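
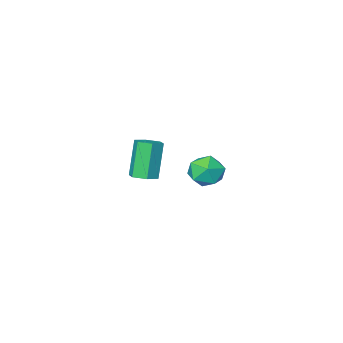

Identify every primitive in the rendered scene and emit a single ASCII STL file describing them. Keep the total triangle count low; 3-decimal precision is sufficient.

solid 
facet normal 0.288 0.237 -0.928
outer loop
vertex 4.298 -1.83 -2.118
vertex 3.644 -1.928 -2.346
vertex 3.845 -1.296 -2.122
endloop
endfacet
facet normal 0.706 0.602 0.373
outer loop
vertex 4.298 -1.83 -2.118
vertex 3.845 -1.296 -2.122
vertex 3.711 -2.314 -0.225
endloop
endfacet
facet normal 0.706 0.602 0.373
outer loop
vertex 3.711 -2.314 -0.225
vertex 3.845 -1.296 -2.122
vertex 3.258 -1.78 -0.23
endloop
endfacet
facet normal -0.289 -0.236 0.928
outer loop
vertex 3.711 -2.314 -0.225
vertex 3.258 -1.78 -0.23
vertex 3.056 -2.412 -0.454
endloop
endfacet
facet normal 0.289 0.237 -0.928
outer loop
vertex 3.845 -1.296 -2.122
vertex 3.644 -1.928 -2.346
vertex 3.191 -1.394 -2.351
endloop
endfacet
facet normal -0.208 0.961 0.181
outer loop
vertex 3.845 -1.296 -2.122
vertex 3.191 -1.394 -2.351
vertex 3.258 -1.78 -0.23
endloop
endfacet
facet normal -0.207 0.961 0.181
outer loop
vertex 3.258 -1.78 -0.23
vertex 3.191 -1.394 -2.351
vertex 2.603 -1.878 -0.458
endloop
endfacet
facet normal -0.288 -0.237 0.928
outer loop
vertex 3.258 -1.78 -0.23
vertex 2.603 -1.878 -0.458
vertex 3.056 -2.412 -0.454
endloop
endfacet
facet normal 0.289 0.236 -0.928
outer loop
vertex 3.191 -1.394 -2.351
vertex 3.644 -1.928 -2.346
vertex 2.989 -2.026 -2.575
endloop
endfacet
facet normal -0.913 0.360 -0.192
outer loop
vertex 3.191 -1.394 -2.351
vertex 2.989 -2.026 -2.575
vertex 2.603 -1.878 -0.458
endloop
endfacet
facet normal -0.914 0.359 -0.192
outer loop
vertex 2.603 -1.878 -0.458
vertex 2.989 -2.026 -2.575
vertex 2.402 -2.51 -0.682
endloop
endfacet
facet normal -0.288 -0.237 0.928
outer loop
vertex 2.603 -1.878 -0.458
vertex 2.402 -2.51 -0.682
vertex 3.056 -2.412 -0.454
endloop
endfacet
facet normal 0.289 0.236 -0.928
outer loop
vertex 2.989 -2.026 -2.575
vertex 3.644 -1.928 -2.346
vertex 3.442 -2.56 -2.57
endloop
endfacet
facet normal -0.706 -0.602 -0.373
outer loop
vertex 2.989 -2.026 -2.575
vertex 3.442 -2.56 -2.57
vertex 2.402 -2.51 -0.682
endloop
endfacet
facet normal -0.706 -0.602 -0.373
outer loop
vertex 2.402 -2.51 -0.682
vertex 3.442 -2.56 -2.57
vertex 2.855 -3.044 -0.678
endloop
endfacet
facet normal -0.288 -0.237 0.928
outer loop
vertex 2.402 -2.51 -0.682
vertex 2.855 -3.044 -0.678
vertex 3.056 -2.412 -0.454
endloop
endfacet
facet normal 0.288 0.237 -0.928
outer loop
vertex 3.442 -2.56 -2.57
vertex 3.644 -1.928 -2.346
vertex 4.097 -2.462 -2.342
endloop
endfacet
facet normal 0.207 -0.961 -0.182
outer loop
vertex 3.442 -2.56 -2.57
vertex 4.097 -2.462 -2.342
vertex 2.855 -3.044 -0.678
endloop
endfacet
facet normal 0.208 -0.961 -0.181
outer loop
vertex 2.855 -3.044 -0.678
vertex 4.097 -2.462 -2.342
vertex 3.509 -2.946 -0.449
endloop
endfacet
facet normal -0.289 -0.237 0.928
outer loop
vertex 2.855 -3.044 -0.678
vertex 3.509 -2.946 -0.449
vertex 3.056 -2.412 -0.454
endloop
endfacet
facet normal 0.288 0.237 -0.928
outer loop
vertex 4.097 -2.462 -2.342
vertex 3.644 -1.928 -2.346
vertex 4.298 -1.83 -2.118
endloop
endfacet
facet normal 0.914 -0.359 0.192
outer loop
vertex 4.097 -2.462 -2.342
vertex 4.298 -1.83 -2.118
vertex 3.509 -2.946 -0.449
endloop
endfacet
facet normal 0.913 -0.360 0.191
outer loop
vertex 3.509 -2.946 -0.449
vertex 4.298 -1.83 -2.118
vertex 3.711 -2.314 -0.225
endloop
endfacet
facet normal -0.289 -0.236 0.928
outer loop
vertex 3.509 -2.946 -0.449
vertex 3.711 -2.314 -0.225
vertex 3.056 -2.412 -0.454
endloop
endfacet
facet normal -0.766 0.161 0.623
outer loop
vertex 3.246 4.133 0.991
vertex 2.977 3.254 0.887
vertex 3.571 3.479 1.559
endloop
endfacet
facet normal -0.212 0.579 0.788
outer loop
vertex 3.246 4.133 0.991
vertex 3.571 3.479 1.559
vertex 4.139 4.132 1.232
endloop
endfacet
facet normal -0.057 0.975 0.214
outer loop
vertex 3.246 4.133 0.991
vertex 4.139 4.132 1.232
vertex 3.896 4.31 0.357
endloop
endfacet
facet normal -0.515 0.802 -0.304
outer loop
vertex 3.246 4.133 0.991
vertex 3.896 4.31 0.357
vertex 3.177 3.768 0.144
endloop
endfacet
facet normal -0.953 0.298 -0.051
outer loop
vertex 3.246 4.133 0.991
vertex 3.177 3.768 0.144
vertex 2.977 3.254 0.887
endloop
endfacet
facet normal 0.349 0.159 0.924
outer loop
vertex 4.139 4.132 1.232
vertex 3.571 3.479 1.559
vertex 4.423 3.252 1.276
endloop
endfacet
facet normal -0.547 -0.518 0.657
outer loop
vertex 3.571 3.479 1.559
vertex 2.977 3.254 0.887
vertex 3.704 2.71 1.063
endloop
endfacet
facet normal -0.851 -0.296 -0.434
outer loop
vertex 2.977 3.254 0.887
vertex 3.177 3.768 0.144
vertex 3.461 2.888 0.188
endloop
endfacet
facet normal -0.142 0.519 -0.843
outer loop
vertex 3.177 3.768 0.144
vertex 3.896 4.31 0.357
vertex 4.029 3.541 -0.139
endloop
endfacet
facet normal 0.600 0.800 -0.004
outer loop
vertex 3.896 4.31 0.357
vertex 4.139 4.132 1.232
vertex 4.623 3.766 0.533
endloop
endfacet
facet normal 0.515 -0.802 0.304
outer loop
vertex 4.354 2.887 0.429
vertex 4.423 3.252 1.276
vertex 3.704 2.71 1.063
endloop
endfacet
facet normal 0.057 -0.975 -0.214
outer loop
vertex 4.354 2.887 0.429
vertex 3.704 2.71 1.063
vertex 3.461 2.888 0.188
endloop
endfacet
facet normal 0.212 -0.579 -0.788
outer loop
vertex 4.354 2.887 0.429
vertex 3.461 2.888 0.188
vertex 4.029 3.541 -0.139
endloop
endfacet
facet normal 0.766 -0.161 -0.623
outer loop
vertex 4.354 2.887 0.429
vertex 4.029 3.541 -0.139
vertex 4.623 3.766 0.533
endloop
endfacet
facet normal 0.953 -0.298 0.051
outer loop
vertex 4.354 2.887 0.429
vertex 4.623 3.766 0.533
vertex 4.423 3.252 1.276
endloop
endfacet
facet normal 0.142 -0.519 0.843
outer loop
vertex 3.704 2.71 1.063
vertex 4.423 3.252 1.276
vertex 3.571 3.479 1.559
endloop
endfacet
facet normal -0.600 -0.800 0.004
outer loop
vertex 3.461 2.888 0.188
vertex 3.704 2.71 1.063
vertex 2.977 3.254 0.887
endloop
endfacet
facet normal -0.349 -0.159 -0.924
outer loop
vertex 4.029 3.541 -0.139
vertex 3.461 2.888 0.188
vertex 3.177 3.768 0.144
endloop
endfacet
facet normal 0.547 0.518 -0.657
outer loop
vertex 4.623 3.766 0.533
vertex 4.029 3.541 -0.139
vertex 3.896 4.31 0.357
endloop
endfacet
facet normal 0.851 0.296 0.434
outer loop
vertex 4.423 3.252 1.276
vertex 4.623 3.766 0.533
vertex 4.139 4.132 1.232
endloop
endfacet

endsolid


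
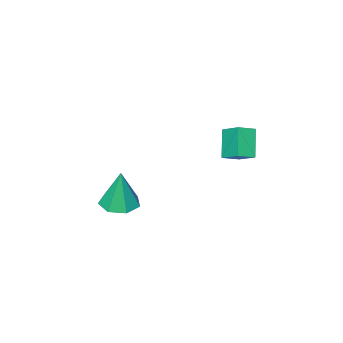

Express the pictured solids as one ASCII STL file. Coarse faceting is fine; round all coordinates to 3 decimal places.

solid 
facet normal -0.030 -0.099 -0.995
outer loop
vertex 0.397 -1.95 -2.114
vertex -0.349 -1.465 -2.14
vertex 0.496 -1.188 -2.193
endloop
endfacet
facet normal 0.927 -0.082 0.366
outer loop
vertex 0.397 -1.95 -2.114
vertex 0.496 -1.188 -2.193
vertex -0.291 -1.275 -0.22
endloop
endfacet
facet normal -0.030 -0.098 -0.995
outer loop
vertex 0.496 -1.188 -2.193
vertex -0.349 -1.465 -2.14
vertex -0.042 -0.635 -2.231
endloop
endfacet
facet normal 0.674 0.676 0.299
outer loop
vertex 0.496 -1.188 -2.193
vertex -0.042 -0.635 -2.231
vertex -0.291 -1.275 -0.22
endloop
endfacet
facet normal -0.030 -0.098 -0.995
outer loop
vertex -0.042 -0.635 -2.231
vertex -0.349 -1.465 -2.14
vertex -0.81 -0.706 -2.201
endloop
endfacet
facet normal -0.077 0.953 0.294
outer loop
vertex -0.042 -0.635 -2.231
vertex -0.81 -0.706 -2.201
vertex -0.291 -1.275 -0.22
endloop
endfacet
facet normal -0.030 -0.098 -0.995
outer loop
vertex -0.81 -0.706 -2.201
vertex -0.349 -1.465 -2.14
vertex -1.231 -1.349 -2.125
endloop
endfacet
facet normal -0.762 0.541 0.355
outer loop
vertex -0.81 -0.706 -2.201
vertex -1.231 -1.349 -2.125
vertex -0.291 -1.275 -0.22
endloop
endfacet
facet normal -0.030 -0.099 -0.995
outer loop
vertex -1.231 -1.349 -2.125
vertex -0.349 -1.465 -2.14
vertex -0.988 -2.079 -2.06
endloop
endfacet
facet normal -0.865 -0.249 0.436
outer loop
vertex -1.231 -1.349 -2.125
vertex -0.988 -2.079 -2.06
vertex -0.291 -1.275 -0.22
endloop
endfacet
facet normal -0.030 -0.099 -0.995
outer loop
vertex -0.988 -2.079 -2.06
vertex -0.349 -1.465 -2.14
vertex -0.263 -2.347 -2.055
endloop
endfacet
facet normal -0.308 -0.824 0.476
outer loop
vertex -0.988 -2.079 -2.06
vertex -0.263 -2.347 -2.055
vertex -0.291 -1.275 -0.22
endloop
endfacet
facet normal -0.030 -0.099 -0.995
outer loop
vertex -0.263 -2.347 -2.055
vertex -0.349 -1.465 -2.14
vertex 0.397 -1.95 -2.114
endloop
endfacet
facet normal 0.490 -0.749 0.445
outer loop
vertex -0.263 -2.347 -2.055
vertex 0.397 -1.95 -2.114
vertex -0.291 -1.275 -0.22
endloop
endfacet
facet normal -0.438 -0.462 0.771
outer loop
vertex -2.3 3.515 3.924
vertex -3.046 3.719 3.623
vertex -2.324 2.578 3.349
endloop
endfacet
facet normal 0.898 -0.246 0.364
outer loop
vertex -1.714 3.221 2.277
vertex -2.3 3.515 3.924
vertex -2.324 2.578 3.349
endloop
endfacet
facet normal -0.439 -0.463 0.770
outer loop
vertex -2.324 2.578 3.349
vertex -3.046 3.719 3.623
vertex -3.069 2.782 3.047
endloop
endfacet
facet normal -0.021 -0.852 -0.523
outer loop
vertex -3.069 2.782 3.047
vertex -1.714 3.221 2.277
vertex -2.324 2.578 3.349
endloop
endfacet
facet normal 0.022 0.852 0.523
outer loop
vertex -2.3 3.515 3.924
vertex -2.436 4.362 2.551
vertex -3.046 3.719 3.623
endloop
endfacet
facet normal 0.899 -0.246 0.364
outer loop
vertex -1.691 4.158 2.853
vertex -2.3 3.515 3.924
vertex -1.714 3.221 2.277
endloop
endfacet
facet normal 0.021 0.852 0.523
outer loop
vertex -1.691 4.158 2.853
vertex -2.436 4.362 2.551
vertex -2.3 3.515 3.924
endloop
endfacet
facet normal -0.898 0.246 -0.364
outer loop
vertex -3.046 3.719 3.623
vertex -2.436 4.362 2.551
vertex -3.069 2.782 3.047
endloop
endfacet
facet normal -0.022 -0.852 -0.524
outer loop
vertex -2.46 3.425 1.976
vertex -1.714 3.221 2.277
vertex -3.069 2.782 3.047
endloop
endfacet
facet normal -0.899 0.246 -0.363
outer loop
vertex -3.069 2.782 3.047
vertex -2.436 4.362 2.551
vertex -2.46 3.425 1.976
endloop
endfacet
facet normal 0.438 0.463 -0.771
outer loop
vertex -2.46 3.425 1.976
vertex -1.691 4.158 2.853
vertex -1.714 3.221 2.277
endloop
endfacet
facet normal 0.439 0.462 -0.771
outer loop
vertex -2.436 4.362 2.551
vertex -1.691 4.158 2.853
vertex -2.46 3.425 1.976
endloop
endfacet

endsolid


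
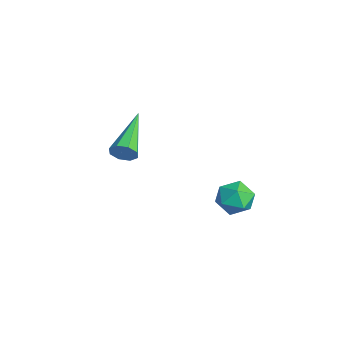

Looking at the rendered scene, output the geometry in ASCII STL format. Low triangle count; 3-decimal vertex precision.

solid 
facet normal 0.177 0.493 0.852
outer loop
vertex 3.532 1.079 -3.096
vertex 2.918 0.748 -2.777
vertex 3.606 0.412 -2.725
endloop
endfacet
facet normal 0.784 0.366 0.502
outer loop
vertex 3.532 1.079 -3.096
vertex 3.606 0.412 -2.725
vertex 3.977 0.525 -3.387
endloop
endfacet
facet normal 0.733 0.665 -0.145
outer loop
vertex 3.532 1.079 -3.096
vertex 3.977 0.525 -3.387
vertex 3.517 0.931 -3.849
endloop
endfacet
facet normal 0.094 0.976 -0.194
outer loop
vertex 3.532 1.079 -3.096
vertex 3.517 0.931 -3.849
vertex 2.863 1.069 -3.472
endloop
endfacet
facet normal -0.250 0.871 0.422
outer loop
vertex 3.532 1.079 -3.096
vertex 2.863 1.069 -3.472
vertex 2.918 0.748 -2.777
endloop
endfacet
facet normal 0.844 -0.340 0.415
outer loop
vertex 3.977 0.525 -3.387
vertex 3.606 0.412 -2.725
vertex 3.637 -0.149 -3.248
endloop
endfacet
facet normal -0.139 -0.133 0.981
outer loop
vertex 3.606 0.412 -2.725
vertex 2.918 0.748 -2.777
vertex 2.983 -0.011 -2.871
endloop
endfacet
facet normal -0.830 0.478 0.286
outer loop
vertex 2.918 0.748 -2.777
vertex 2.863 1.069 -3.472
vertex 2.523 0.395 -3.333
endloop
endfacet
facet normal -0.273 0.648 -0.711
outer loop
vertex 2.863 1.069 -3.472
vertex 3.517 0.931 -3.849
vertex 2.894 0.508 -3.995
endloop
endfacet
facet normal 0.761 0.143 -0.632
outer loop
vertex 3.517 0.931 -3.849
vertex 3.977 0.525 -3.387
vertex 3.582 0.172 -3.943
endloop
endfacet
facet normal -0.094 -0.976 0.194
outer loop
vertex 2.968 -0.159 -3.624
vertex 3.637 -0.149 -3.248
vertex 2.983 -0.011 -2.871
endloop
endfacet
facet normal -0.733 -0.665 0.145
outer loop
vertex 2.968 -0.159 -3.624
vertex 2.983 -0.011 -2.871
vertex 2.523 0.395 -3.333
endloop
endfacet
facet normal -0.784 -0.366 -0.502
outer loop
vertex 2.968 -0.159 -3.624
vertex 2.523 0.395 -3.333
vertex 2.894 0.508 -3.995
endloop
endfacet
facet normal -0.177 -0.493 -0.852
outer loop
vertex 2.968 -0.159 -3.624
vertex 2.894 0.508 -3.995
vertex 3.582 0.172 -3.943
endloop
endfacet
facet normal 0.250 -0.871 -0.422
outer loop
vertex 2.968 -0.159 -3.624
vertex 3.582 0.172 -3.943
vertex 3.637 -0.149 -3.248
endloop
endfacet
facet normal 0.273 -0.648 0.711
outer loop
vertex 2.983 -0.011 -2.871
vertex 3.637 -0.149 -3.248
vertex 3.606 0.412 -2.725
endloop
endfacet
facet normal -0.761 -0.143 0.632
outer loop
vertex 2.523 0.395 -3.333
vertex 2.983 -0.011 -2.871
vertex 2.918 0.748 -2.777
endloop
endfacet
facet normal -0.844 0.340 -0.415
outer loop
vertex 2.894 0.508 -3.995
vertex 2.523 0.395 -3.333
vertex 2.863 1.069 -3.472
endloop
endfacet
facet normal 0.139 0.133 -0.981
outer loop
vertex 3.582 0.172 -3.943
vertex 2.894 0.508 -3.995
vertex 3.517 0.931 -3.849
endloop
endfacet
facet normal 0.830 -0.478 -0.286
outer loop
vertex 3.637 -0.149 -3.248
vertex 3.582 0.172 -3.943
vertex 3.977 0.525 -3.387
endloop
endfacet
facet normal 0.807 -0.485 -0.338
outer loop
vertex 0.156 -2.441 -2.27
vertex -0.106 -2.549 -2.741
vertex 0.215 -2.141 -2.56
endloop
endfacet
facet normal 0.377 0.604 0.702
outer loop
vertex 0.156 -2.441 -2.27
vertex 0.215 -2.141 -2.56
vertex -1.874 -1.491 -1.999
endloop
endfacet
facet normal 0.807 -0.484 -0.339
outer loop
vertex 0.215 -2.141 -2.56
vertex -0.106 -2.549 -2.741
vertex 0.085 -2.08 -2.956
endloop
endfacet
facet normal 0.308 0.950 0.045
outer loop
vertex 0.215 -2.141 -2.56
vertex 0.085 -2.08 -2.956
vertex -1.874 -1.491 -1.999
endloop
endfacet
facet normal 0.807 -0.484 -0.339
outer loop
vertex 0.085 -2.08 -2.956
vertex -0.106 -2.549 -2.741
vertex -0.157 -2.294 -3.226
endloop
endfacet
facet normal -0.048 0.803 -0.593
outer loop
vertex 0.085 -2.08 -2.956
vertex -0.157 -2.294 -3.226
vertex -1.874 -1.491 -1.999
endloop
endfacet
facet normal 0.807 -0.483 -0.339
outer loop
vertex -0.157 -2.294 -3.226
vertex -0.106 -2.549 -2.741
vertex -0.369 -2.658 -3.212
endloop
endfacet
facet normal -0.483 0.249 -0.839
outer loop
vertex -0.157 -2.294 -3.226
vertex -0.369 -2.658 -3.212
vertex -1.874 -1.491 -1.999
endloop
endfacet
facet normal 0.807 -0.483 -0.339
outer loop
vertex -0.369 -2.658 -3.212
vertex -0.106 -2.549 -2.741
vertex -0.427 -2.958 -2.923
endloop
endfacet
facet normal -0.742 -0.386 -0.549
outer loop
vertex -0.369 -2.658 -3.212
vertex -0.427 -2.958 -2.923
vertex -1.874 -1.491 -1.999
endloop
endfacet
facet normal 0.807 -0.483 -0.339
outer loop
vertex -0.427 -2.958 -2.923
vertex -0.106 -2.549 -2.741
vertex -0.297 -3.019 -2.527
endloop
endfacet
facet normal -0.673 -0.732 0.108
outer loop
vertex -0.427 -2.958 -2.923
vertex -0.297 -3.019 -2.527
vertex -1.874 -1.491 -1.999
endloop
endfacet
facet normal 0.808 -0.482 -0.339
outer loop
vertex -0.297 -3.019 -2.527
vertex -0.106 -2.549 -2.741
vertex -0.056 -2.805 -2.257
endloop
endfacet
facet normal -0.317 -0.585 0.747
outer loop
vertex -0.297 -3.019 -2.527
vertex -0.056 -2.805 -2.257
vertex -1.874 -1.491 -1.999
endloop
endfacet
facet normal 0.808 -0.483 -0.339
outer loop
vertex -0.056 -2.805 -2.257
vertex -0.106 -2.549 -2.741
vertex 0.156 -2.441 -2.27
endloop
endfacet
facet normal 0.117 -0.033 0.993
outer loop
vertex -0.056 -2.805 -2.257
vertex 0.156 -2.441 -2.27
vertex -1.874 -1.491 -1.999
endloop
endfacet

endsolid


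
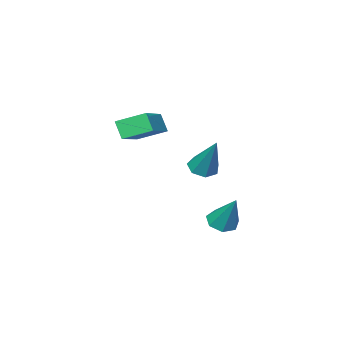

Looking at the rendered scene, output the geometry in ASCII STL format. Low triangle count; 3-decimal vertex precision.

solid 
facet normal -0.157 -0.544 -0.824
outer loop
vertex -1.092 -0.194 -1.744
vertex -1.405 -0.669 -1.371
vertex -1.674 -0.125 -1.679
endloop
endfacet
facet normal 0.079 0.950 -0.301
outer loop
vertex -1.092 -0.194 -1.744
vertex -1.674 -0.125 -1.679
vertex -1.075 0.469 0.351
endloop
endfacet
facet normal -0.159 -0.545 -0.824
outer loop
vertex -1.674 -0.125 -1.679
vertex -1.405 -0.669 -1.371
vertex -2.054 -0.465 -1.381
endloop
endfacet
facet normal -0.674 0.738 -0.017
outer loop
vertex -1.674 -0.125 -1.679
vertex -2.054 -0.465 -1.381
vertex -1.075 0.469 0.351
endloop
endfacet
facet normal -0.158 -0.545 -0.824
outer loop
vertex -2.054 -0.465 -1.381
vertex -1.405 -0.669 -1.371
vertex -1.945 -0.958 -1.076
endloop
endfacet
facet normal -0.886 0.085 0.455
outer loop
vertex -2.054 -0.465 -1.381
vertex -1.945 -0.958 -1.076
vertex -1.075 0.469 0.351
endloop
endfacet
facet normal -0.159 -0.544 -0.824
outer loop
vertex -1.945 -0.958 -1.076
vertex -1.405 -0.669 -1.371
vertex -1.43 -1.234 -0.993
endloop
endfacet
facet normal -0.399 -0.516 0.759
outer loop
vertex -1.945 -0.958 -1.076
vertex -1.43 -1.234 -0.993
vertex -1.075 0.469 0.351
endloop
endfacet
facet normal -0.158 -0.544 -0.824
outer loop
vertex -1.43 -1.234 -0.993
vertex -1.405 -0.669 -1.371
vertex -0.896 -1.083 -1.195
endloop
endfacet
facet normal 0.425 -0.614 0.665
outer loop
vertex -1.43 -1.234 -0.993
vertex -0.896 -1.083 -1.195
vertex -1.075 0.469 0.351
endloop
endfacet
facet normal -0.158 -0.544 -0.824
outer loop
vertex -0.896 -1.083 -1.195
vertex -1.405 -0.669 -1.371
vertex -0.745 -0.621 -1.529
endloop
endfacet
facet normal 0.960 -0.135 0.247
outer loop
vertex -0.896 -1.083 -1.195
vertex -0.745 -0.621 -1.529
vertex -1.075 0.469 0.351
endloop
endfacet
facet normal -0.158 -0.543 -0.824
outer loop
vertex -0.745 -0.621 -1.529
vertex -1.405 -0.669 -1.371
vertex -1.092 -0.194 -1.744
endloop
endfacet
facet normal 0.806 0.562 -0.184
outer loop
vertex -0.745 -0.621 -1.529
vertex -1.092 -0.194 -1.744
vertex -1.075 0.469 0.351
endloop
endfacet
facet normal -0.123 -0.550 -0.826
outer loop
vertex -0.75 1.174 -4.264
vertex -1.163 0.734 -3.91
vertex -1.342 1.309 -4.266
endloop
endfacet
facet normal 0.215 0.940 -0.265
outer loop
vertex -0.75 1.174 -4.264
vertex -1.342 1.309 -4.266
vertex -0.937 1.746 -2.39
endloop
endfacet
facet normal -0.122 -0.550 -0.826
outer loop
vertex -1.342 1.309 -4.266
vertex -1.163 0.734 -3.91
vertex -1.799 1.011 -4.0
endloop
endfacet
facet normal -0.572 0.817 -0.067
outer loop
vertex -1.342 1.309 -4.266
vertex -1.799 1.011 -4.0
vertex -0.937 1.746 -2.39
endloop
endfacet
facet normal -0.122 -0.550 -0.826
outer loop
vertex -1.799 1.011 -4.0
vertex -1.163 0.734 -3.91
vertex -1.778 0.504 -3.666
endloop
endfacet
facet normal -0.898 0.215 0.383
outer loop
vertex -1.799 1.011 -4.0
vertex -1.778 0.504 -3.666
vertex -0.937 1.746 -2.39
endloop
endfacet
facet normal -0.122 -0.550 -0.826
outer loop
vertex -1.778 0.504 -3.666
vertex -1.163 0.734 -3.91
vertex -1.293 0.17 -3.515
endloop
endfacet
facet normal -0.519 -0.416 0.747
outer loop
vertex -1.778 0.504 -3.666
vertex -1.293 0.17 -3.515
vertex -0.937 1.746 -2.39
endloop
endfacet
facet normal -0.122 -0.550 -0.826
outer loop
vertex -1.293 0.17 -3.515
vertex -1.163 0.734 -3.91
vertex -0.71 0.261 -3.662
endloop
endfacet
facet normal 0.282 -0.599 0.749
outer loop
vertex -1.293 0.17 -3.515
vertex -0.71 0.261 -3.662
vertex -0.937 1.746 -2.39
endloop
endfacet
facet normal -0.124 -0.551 -0.825
outer loop
vertex -0.71 0.261 -3.662
vertex -1.163 0.734 -3.91
vertex -0.469 0.707 -3.996
endloop
endfacet
facet normal 0.900 -0.195 0.389
outer loop
vertex -0.71 0.261 -3.662
vertex -0.469 0.707 -3.996
vertex -0.937 1.746 -2.39
endloop
endfacet
facet normal -0.124 -0.549 -0.827
outer loop
vertex -0.469 0.707 -3.996
vertex -1.163 0.734 -3.91
vertex -0.75 1.174 -4.264
endloop
endfacet
facet normal 0.871 0.488 -0.062
outer loop
vertex -0.469 0.707 -3.996
vertex -0.75 1.174 -4.264
vertex -0.937 1.746 -2.39
endloop
endfacet
facet normal -0.594 0.709 0.381
outer loop
vertex -2.127 -4.058 0.522
vertex -0.385 -2.985 1.244
vertex -2.081 -3.57 -0.315
endloop
endfacet
facet normal -0.803 -0.495 -0.333
outer loop
vertex -1.255 -4.555 -0.844
vertex -2.127 -4.058 0.522
vertex -2.081 -3.57 -0.315
endloop
endfacet
facet normal -0.594 0.709 0.381
outer loop
vertex -2.081 -3.57 -0.315
vertex -0.385 -2.985 1.244
vertex -0.339 -2.497 0.407
endloop
endfacet
facet normal 0.048 0.503 -0.863
outer loop
vertex -0.339 -2.497 0.407
vertex -1.255 -4.555 -0.844
vertex -2.081 -3.57 -0.315
endloop
endfacet
facet normal -0.048 -0.503 0.863
outer loop
vertex -2.127 -4.058 0.522
vertex 0.441 -3.97 0.715
vertex -0.385 -2.985 1.244
endloop
endfacet
facet normal -0.803 -0.495 -0.333
outer loop
vertex -1.301 -5.043 -0.007
vertex -2.127 -4.058 0.522
vertex -1.255 -4.555 -0.844
endloop
endfacet
facet normal -0.048 -0.503 0.863
outer loop
vertex -1.301 -5.043 -0.007
vertex 0.441 -3.97 0.715
vertex -2.127 -4.058 0.522
endloop
endfacet
facet normal 0.803 0.495 0.333
outer loop
vertex -0.385 -2.985 1.244
vertex 0.441 -3.97 0.715
vertex -0.339 -2.497 0.407
endloop
endfacet
facet normal 0.048 0.503 -0.863
outer loop
vertex 0.487 -3.482 -0.122
vertex -1.255 -4.555 -0.844
vertex -0.339 -2.497 0.407
endloop
endfacet
facet normal 0.803 0.495 0.333
outer loop
vertex -0.339 -2.497 0.407
vertex 0.441 -3.97 0.715
vertex 0.487 -3.482 -0.122
endloop
endfacet
facet normal 0.594 -0.709 -0.381
outer loop
vertex 0.487 -3.482 -0.122
vertex -1.301 -5.043 -0.007
vertex -1.255 -4.555 -0.844
endloop
endfacet
facet normal 0.594 -0.709 -0.381
outer loop
vertex 0.441 -3.97 0.715
vertex -1.301 -5.043 -0.007
vertex 0.487 -3.482 -0.122
endloop
endfacet

endsolid


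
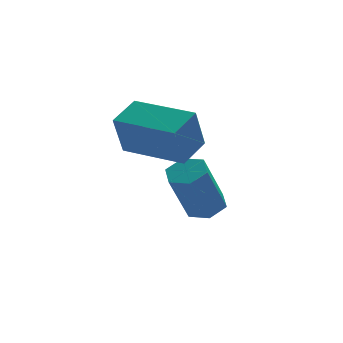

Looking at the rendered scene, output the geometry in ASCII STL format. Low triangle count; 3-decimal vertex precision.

solid 
facet normal 0.397 0.228 -0.889
outer loop
vertex 0.419 2.956 -3.354
vertex 0.054 3.334 -3.42
vertex 0.514 3.449 -3.185
endloop
endfacet
facet normal 0.900 -0.286 0.328
outer loop
vertex 0.419 2.956 -3.354
vertex 0.514 3.449 -3.185
vertex -0.188 2.608 -1.993
endloop
endfacet
facet normal 0.900 -0.285 0.329
outer loop
vertex -0.188 2.608 -1.993
vertex 0.514 3.449 -3.185
vertex -0.093 3.102 -1.825
endloop
endfacet
facet normal -0.397 -0.226 0.890
outer loop
vertex -0.188 2.608 -1.993
vertex -0.093 3.102 -1.825
vertex -0.554 2.986 -2.06
endloop
endfacet
facet normal 0.398 0.226 -0.889
outer loop
vertex 0.514 3.449 -3.185
vertex 0.054 3.334 -3.42
vertex 0.149 3.827 -3.252
endloop
endfacet
facet normal 0.606 0.663 0.440
outer loop
vertex 0.514 3.449 -3.185
vertex 0.149 3.827 -3.252
vertex -0.093 3.102 -1.825
endloop
endfacet
facet normal 0.607 0.662 0.439
outer loop
vertex -0.093 3.102 -1.825
vertex 0.149 3.827 -3.252
vertex -0.458 3.48 -1.891
endloop
endfacet
facet normal -0.396 -0.227 0.890
outer loop
vertex -0.093 3.102 -1.825
vertex -0.458 3.48 -1.891
vertex -0.554 2.986 -2.06
endloop
endfacet
facet normal 0.397 0.227 -0.889
outer loop
vertex 0.149 3.827 -3.252
vertex 0.054 3.334 -3.42
vertex -0.312 3.712 -3.487
endloop
endfacet
facet normal -0.294 0.949 0.111
outer loop
vertex 0.149 3.827 -3.252
vertex -0.312 3.712 -3.487
vertex -0.458 3.48 -1.891
endloop
endfacet
facet normal -0.295 0.949 0.111
outer loop
vertex -0.458 3.48 -1.891
vertex -0.312 3.712 -3.487
vertex -0.919 3.364 -2.126
endloop
endfacet
facet normal -0.396 -0.227 0.890
outer loop
vertex -0.458 3.48 -1.891
vertex -0.919 3.364 -2.126
vertex -0.554 2.986 -2.06
endloop
endfacet
facet normal 0.397 0.226 -0.890
outer loop
vertex -0.312 3.712 -3.487
vertex 0.054 3.334 -3.42
vertex -0.407 3.218 -3.655
endloop
endfacet
facet normal -0.900 0.285 -0.329
outer loop
vertex -0.312 3.712 -3.487
vertex -0.407 3.218 -3.655
vertex -0.919 3.364 -2.126
endloop
endfacet
facet normal -0.900 0.286 -0.329
outer loop
vertex -0.919 3.364 -2.126
vertex -0.407 3.218 -3.655
vertex -1.014 2.871 -2.295
endloop
endfacet
facet normal -0.397 -0.228 0.889
outer loop
vertex -0.919 3.364 -2.126
vertex -1.014 2.871 -2.295
vertex -0.554 2.986 -2.06
endloop
endfacet
facet normal 0.396 0.227 -0.890
outer loop
vertex -0.407 3.218 -3.655
vertex 0.054 3.334 -3.42
vertex -0.042 2.84 -3.589
endloop
endfacet
facet normal -0.607 -0.662 -0.440
outer loop
vertex -0.407 3.218 -3.655
vertex -0.042 2.84 -3.589
vertex -1.014 2.871 -2.295
endloop
endfacet
facet normal -0.606 -0.663 -0.439
outer loop
vertex -1.014 2.871 -2.295
vertex -0.042 2.84 -3.589
vertex -0.649 2.493 -2.228
endloop
endfacet
facet normal -0.398 -0.226 0.889
outer loop
vertex -1.014 2.871 -2.295
vertex -0.649 2.493 -2.228
vertex -0.554 2.986 -2.06
endloop
endfacet
facet normal 0.396 0.227 -0.890
outer loop
vertex -0.042 2.84 -3.589
vertex 0.054 3.334 -3.42
vertex 0.419 2.956 -3.354
endloop
endfacet
facet normal 0.295 -0.949 -0.110
outer loop
vertex -0.042 2.84 -3.589
vertex 0.419 2.956 -3.354
vertex -0.649 2.493 -2.228
endloop
endfacet
facet normal 0.294 -0.949 -0.112
outer loop
vertex -0.649 2.493 -2.228
vertex 0.419 2.956 -3.354
vertex -0.188 2.608 -1.993
endloop
endfacet
facet normal -0.397 -0.227 0.889
outer loop
vertex -0.649 2.493 -2.228
vertex -0.188 2.608 -1.993
vertex -0.554 2.986 -2.06
endloop
endfacet
facet normal -0.750 -0.564 -0.346
outer loop
vertex -1.296 1.712 -0.248
vertex -2.268 2.995 -0.234
vertex -0.987 1.957 -1.317
endloop
endfacet
facet normal 0.604 -0.797 -0.008
outer loop
vertex -0.312 2.465 -1.006
vertex -1.296 1.712 -0.248
vertex -0.987 1.957 -1.317
endloop
endfacet
facet normal -0.750 -0.564 -0.346
outer loop
vertex -0.987 1.957 -1.317
vertex -2.268 2.995 -0.234
vertex -1.959 3.24 -1.304
endloop
endfacet
facet normal 0.271 0.215 -0.938
outer loop
vertex -1.959 3.24 -1.304
vertex -0.312 2.465 -1.006
vertex -0.987 1.957 -1.317
endloop
endfacet
facet normal -0.270 -0.215 0.938
outer loop
vertex -1.296 1.712 -0.248
vertex -1.593 3.503 0.077
vertex -2.268 2.995 -0.234
endloop
endfacet
facet normal 0.604 -0.797 -0.008
outer loop
vertex -0.621 2.22 0.064
vertex -1.296 1.712 -0.248
vertex -0.312 2.465 -1.006
endloop
endfacet
facet normal -0.272 -0.215 0.938
outer loop
vertex -0.621 2.22 0.064
vertex -1.593 3.503 0.077
vertex -1.296 1.712 -0.248
endloop
endfacet
facet normal -0.604 0.797 0.008
outer loop
vertex -2.268 2.995 -0.234
vertex -1.593 3.503 0.077
vertex -1.959 3.24 -1.304
endloop
endfacet
facet normal 0.271 0.216 -0.938
outer loop
vertex -1.284 3.748 -0.992
vertex -0.312 2.465 -1.006
vertex -1.959 3.24 -1.304
endloop
endfacet
facet normal -0.604 0.797 0.008
outer loop
vertex -1.959 3.24 -1.304
vertex -1.593 3.503 0.077
vertex -1.284 3.748 -0.992
endloop
endfacet
facet normal 0.750 0.564 0.346
outer loop
vertex -1.284 3.748 -0.992
vertex -0.621 2.22 0.064
vertex -0.312 2.465 -1.006
endloop
endfacet
facet normal 0.750 0.564 0.346
outer loop
vertex -1.593 3.503 0.077
vertex -0.621 2.22 0.064
vertex -1.284 3.748 -0.992
endloop
endfacet

endsolid


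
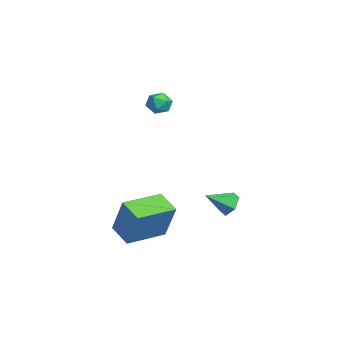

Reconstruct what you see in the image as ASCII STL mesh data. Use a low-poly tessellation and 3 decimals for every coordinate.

solid 
facet normal -0.210 0.829 -0.519
outer loop
vertex -0.011 1.259 -3.142
vertex -0.294 0.852 -3.678
vertex -0.72 1.085 -3.133
endloop
endfacet
facet normal -0.016 0.115 0.993
outer loop
vertex -0.011 1.259 -3.142
vertex -0.72 1.085 -3.133
vertex -0.006 -0.292 -2.962
endloop
endfacet
facet normal -0.209 0.829 -0.518
outer loop
vertex -0.72 1.085 -3.133
vertex -0.294 0.852 -3.678
vertex -1.003 0.679 -3.669
endloop
endfacet
facet normal -0.729 -0.302 0.614
outer loop
vertex -0.72 1.085 -3.133
vertex -1.003 0.679 -3.669
vertex -0.006 -0.292 -2.962
endloop
endfacet
facet normal -0.209 0.829 -0.519
outer loop
vertex -1.003 0.679 -3.669
vertex -0.294 0.852 -3.678
vertex -0.577 0.445 -4.214
endloop
endfacet
facet normal -0.627 -0.762 -0.163
outer loop
vertex -1.003 0.679 -3.669
vertex -0.577 0.445 -4.214
vertex -0.006 -0.292 -2.962
endloop
endfacet
facet normal -0.210 0.829 -0.519
outer loop
vertex -0.577 0.445 -4.214
vertex -0.294 0.852 -3.678
vertex 0.132 0.619 -4.223
endloop
endfacet
facet normal 0.191 -0.806 -0.561
outer loop
vertex -0.577 0.445 -4.214
vertex 0.132 0.619 -4.223
vertex -0.006 -0.292 -2.962
endloop
endfacet
facet normal -0.208 0.830 -0.518
outer loop
vertex 0.132 0.619 -4.223
vertex -0.294 0.852 -3.678
vertex 0.415 1.025 -3.686
endloop
endfacet
facet normal 0.903 -0.389 -0.182
outer loop
vertex 0.132 0.619 -4.223
vertex 0.415 1.025 -3.686
vertex -0.006 -0.292 -2.962
endloop
endfacet
facet normal -0.208 0.829 -0.519
outer loop
vertex 0.415 1.025 -3.686
vertex -0.294 0.852 -3.678
vertex -0.011 1.259 -3.142
endloop
endfacet
facet normal 0.800 0.072 0.596
outer loop
vertex 0.415 1.025 -3.686
vertex -0.011 1.259 -3.142
vertex -0.006 -0.292 -2.962
endloop
endfacet
facet normal -0.779 -0.464 0.421
outer loop
vertex 2.524 -4.197 -2.158
vertex 1.484 -2.43 -2.136
vertex 1.758 -4.624 -4.045
endloop
endfacet
facet normal 0.507 -0.862 -0.011
outer loop
vertex 2.756 -4.03 -4.584
vertex 2.524 -4.197 -2.158
vertex 1.758 -4.624 -4.045
endloop
endfacet
facet normal -0.779 -0.464 0.421
outer loop
vertex 1.758 -4.624 -4.045
vertex 1.484 -2.43 -2.136
vertex 0.719 -2.857 -4.022
endloop
endfacet
facet normal -0.368 -0.205 -0.907
outer loop
vertex 0.719 -2.857 -4.022
vertex 2.756 -4.03 -4.584
vertex 1.758 -4.624 -4.045
endloop
endfacet
facet normal 0.368 0.205 0.907
outer loop
vertex 2.524 -4.197 -2.158
vertex 2.482 -1.836 -2.675
vertex 1.484 -2.43 -2.136
endloop
endfacet
facet normal 0.507 -0.862 -0.011
outer loop
vertex 3.521 -3.603 -2.698
vertex 2.524 -4.197 -2.158
vertex 2.756 -4.03 -4.584
endloop
endfacet
facet normal 0.369 0.205 0.907
outer loop
vertex 3.521 -3.603 -2.698
vertex 2.482 -1.836 -2.675
vertex 2.524 -4.197 -2.158
endloop
endfacet
facet normal -0.507 0.862 0.011
outer loop
vertex 1.484 -2.43 -2.136
vertex 2.482 -1.836 -2.675
vertex 0.719 -2.857 -4.022
endloop
endfacet
facet normal -0.369 -0.206 -0.907
outer loop
vertex 1.716 -2.263 -4.562
vertex 2.756 -4.03 -4.584
vertex 0.719 -2.857 -4.022
endloop
endfacet
facet normal -0.507 0.862 0.011
outer loop
vertex 0.719 -2.857 -4.022
vertex 2.482 -1.836 -2.675
vertex 1.716 -2.263 -4.562
endloop
endfacet
facet normal 0.779 0.464 -0.421
outer loop
vertex 1.716 -2.263 -4.562
vertex 3.521 -3.603 -2.698
vertex 2.756 -4.03 -4.584
endloop
endfacet
facet normal 0.779 0.464 -0.421
outer loop
vertex 2.482 -1.836 -2.675
vertex 3.521 -3.603 -2.698
vertex 1.716 -2.263 -4.562
endloop
endfacet
facet normal 0.144 0.772 0.619
outer loop
vertex -1.745 -1.627 2.384
vertex -1.734 -2.056 2.916
vertex -1.154 -1.902 2.589
endloop
endfacet
facet normal 0.428 0.903 -0.023
outer loop
vertex -1.745 -1.627 2.384
vertex -1.154 -1.902 2.589
vertex -1.295 -1.852 1.922
endloop
endfacet
facet normal -0.092 0.857 -0.507
outer loop
vertex -1.745 -1.627 2.384
vertex -1.295 -1.852 1.922
vertex -1.962 -1.974 1.837
endloop
endfacet
facet normal -0.697 0.697 -0.166
outer loop
vertex -1.745 -1.627 2.384
vertex -1.962 -1.974 1.837
vertex -2.234 -2.1 2.452
endloop
endfacet
facet normal -0.550 0.645 0.531
outer loop
vertex -1.745 -1.627 2.384
vertex -2.234 -2.1 2.452
vertex -1.734 -2.056 2.916
endloop
endfacet
facet normal 0.906 0.391 -0.162
outer loop
vertex -1.295 -1.852 1.922
vertex -1.154 -1.902 2.589
vertex -1.006 -2.42 2.168
endloop
endfacet
facet normal 0.447 0.178 0.877
outer loop
vertex -1.154 -1.902 2.589
vertex -1.734 -2.056 2.916
vertex -1.278 -2.546 2.783
endloop
endfacet
facet normal -0.679 -0.027 0.734
outer loop
vertex -1.734 -2.056 2.916
vertex -2.234 -2.1 2.452
vertex -1.945 -2.668 2.698
endloop
endfacet
facet normal -0.917 0.058 -0.394
outer loop
vertex -2.234 -2.1 2.452
vertex -1.962 -1.974 1.837
vertex -2.086 -2.618 2.031
endloop
endfacet
facet normal 0.063 0.316 -0.947
outer loop
vertex -1.962 -1.974 1.837
vertex -1.295 -1.852 1.922
vertex -1.506 -2.464 1.704
endloop
endfacet
facet normal 0.697 -0.697 0.166
outer loop
vertex -1.495 -2.893 2.236
vertex -1.006 -2.42 2.168
vertex -1.278 -2.546 2.783
endloop
endfacet
facet normal 0.092 -0.857 0.507
outer loop
vertex -1.495 -2.893 2.236
vertex -1.278 -2.546 2.783
vertex -1.945 -2.668 2.698
endloop
endfacet
facet normal -0.428 -0.903 0.023
outer loop
vertex -1.495 -2.893 2.236
vertex -1.945 -2.668 2.698
vertex -2.086 -2.618 2.031
endloop
endfacet
facet normal -0.144 -0.772 -0.619
outer loop
vertex -1.495 -2.893 2.236
vertex -2.086 -2.618 2.031
vertex -1.506 -2.464 1.704
endloop
endfacet
facet normal 0.550 -0.645 -0.531
outer loop
vertex -1.495 -2.893 2.236
vertex -1.506 -2.464 1.704
vertex -1.006 -2.42 2.168
endloop
endfacet
facet normal 0.917 -0.058 0.394
outer loop
vertex -1.278 -2.546 2.783
vertex -1.006 -2.42 2.168
vertex -1.154 -1.902 2.589
endloop
endfacet
facet normal -0.063 -0.316 0.947
outer loop
vertex -1.945 -2.668 2.698
vertex -1.278 -2.546 2.783
vertex -1.734 -2.056 2.916
endloop
endfacet
facet normal -0.906 -0.391 0.162
outer loop
vertex -2.086 -2.618 2.031
vertex -1.945 -2.668 2.698
vertex -2.234 -2.1 2.452
endloop
endfacet
facet normal -0.447 -0.178 -0.877
outer loop
vertex -1.506 -2.464 1.704
vertex -2.086 -2.618 2.031
vertex -1.962 -1.974 1.837
endloop
endfacet
facet normal 0.679 0.027 -0.734
outer loop
vertex -1.006 -2.42 2.168
vertex -1.506 -2.464 1.704
vertex -1.295 -1.852 1.922
endloop
endfacet

endsolid


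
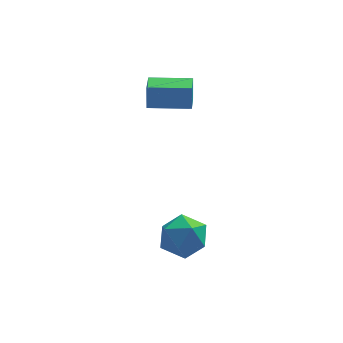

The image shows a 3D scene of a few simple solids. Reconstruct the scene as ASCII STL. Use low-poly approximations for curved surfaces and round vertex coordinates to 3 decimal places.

solid 
facet normal 0.474 0.758 0.449
outer loop
vertex -2.207 -1.774 -1.397
vertex -2.496 -2.183 -0.401
vertex -1.539 -2.5 -0.877
endloop
endfacet
facet normal 0.783 0.597 -0.173
outer loop
vertex -2.207 -1.774 -1.397
vertex -1.539 -2.5 -0.877
vertex -1.714 -2.589 -1.974
endloop
endfacet
facet normal 0.293 0.664 -0.687
outer loop
vertex -2.207 -1.774 -1.397
vertex -1.714 -2.589 -1.974
vertex -2.778 -2.328 -2.176
endloop
endfacet
facet normal -0.319 0.867 -0.383
outer loop
vertex -2.207 -1.774 -1.397
vertex -2.778 -2.328 -2.176
vertex -3.262 -2.077 -1.204
endloop
endfacet
facet normal -0.207 0.925 0.320
outer loop
vertex -2.207 -1.774 -1.397
vertex -3.262 -2.077 -1.204
vertex -2.496 -2.183 -0.401
endloop
endfacet
facet normal 0.985 -0.087 -0.150
outer loop
vertex -1.714 -2.589 -1.974
vertex -1.539 -2.5 -0.877
vertex -1.698 -3.503 -1.336
endloop
endfacet
facet normal 0.484 0.172 0.858
outer loop
vertex -1.539 -2.5 -0.877
vertex -2.496 -2.183 -0.401
vertex -2.182 -3.252 -0.364
endloop
endfacet
facet normal -0.619 0.442 0.649
outer loop
vertex -2.496 -2.183 -0.401
vertex -3.262 -2.077 -1.204
vertex -3.246 -2.991 -0.566
endloop
endfacet
facet normal -0.799 0.350 -0.488
outer loop
vertex -3.262 -2.077 -1.204
vertex -2.778 -2.328 -2.176
vertex -3.421 -3.08 -1.663
endloop
endfacet
facet normal 0.192 0.022 -0.981
outer loop
vertex -2.778 -2.328 -2.176
vertex -1.714 -2.589 -1.974
vertex -2.464 -3.397 -2.139
endloop
endfacet
facet normal 0.319 -0.867 0.383
outer loop
vertex -2.753 -3.806 -1.143
vertex -1.698 -3.503 -1.336
vertex -2.182 -3.252 -0.364
endloop
endfacet
facet normal -0.293 -0.664 0.687
outer loop
vertex -2.753 -3.806 -1.143
vertex -2.182 -3.252 -0.364
vertex -3.246 -2.991 -0.566
endloop
endfacet
facet normal -0.783 -0.597 0.173
outer loop
vertex -2.753 -3.806 -1.143
vertex -3.246 -2.991 -0.566
vertex -3.421 -3.08 -1.663
endloop
endfacet
facet normal -0.474 -0.758 -0.449
outer loop
vertex -2.753 -3.806 -1.143
vertex -3.421 -3.08 -1.663
vertex -2.464 -3.397 -2.139
endloop
endfacet
facet normal 0.207 -0.925 -0.320
outer loop
vertex -2.753 -3.806 -1.143
vertex -2.464 -3.397 -2.139
vertex -1.698 -3.503 -1.336
endloop
endfacet
facet normal 0.799 -0.350 0.488
outer loop
vertex -2.182 -3.252 -0.364
vertex -1.698 -3.503 -1.336
vertex -1.539 -2.5 -0.877
endloop
endfacet
facet normal -0.192 -0.022 0.981
outer loop
vertex -3.246 -2.991 -0.566
vertex -2.182 -3.252 -0.364
vertex -2.496 -2.183 -0.401
endloop
endfacet
facet normal -0.985 0.087 0.150
outer loop
vertex -3.421 -3.08 -1.663
vertex -3.246 -2.991 -0.566
vertex -3.262 -2.077 -1.204
endloop
endfacet
facet normal -0.484 -0.172 -0.858
outer loop
vertex -2.464 -3.397 -2.139
vertex -3.421 -3.08 -1.663
vertex -2.778 -2.328 -2.176
endloop
endfacet
facet normal 0.619 -0.442 -0.649
outer loop
vertex -1.698 -3.503 -1.336
vertex -2.464 -3.397 -2.139
vertex -1.714 -2.589 -1.974
endloop
endfacet
facet normal -0.991 0.135 -0.011
outer loop
vertex -3.592 1.594 4.567
vertex -3.433 2.739 4.33
vertex -3.61 1.37 3.47
endloop
endfacet
facet normal -0.135 -0.970 0.200
outer loop
vertex -1.787 1.121 3.49
vertex -3.592 1.594 4.567
vertex -3.61 1.37 3.47
endloop
endfacet
facet normal -0.991 0.135 -0.011
outer loop
vertex -3.61 1.37 3.47
vertex -3.433 2.739 4.33
vertex -3.451 2.515 3.233
endloop
endfacet
facet normal -0.017 -0.200 -0.980
outer loop
vertex -3.451 2.515 3.233
vertex -1.787 1.121 3.49
vertex -3.61 1.37 3.47
endloop
endfacet
facet normal 0.017 0.200 0.980
outer loop
vertex -3.592 1.594 4.567
vertex -1.61 2.49 4.35
vertex -3.433 2.739 4.33
endloop
endfacet
facet normal -0.135 -0.970 0.200
outer loop
vertex -1.769 1.345 4.587
vertex -3.592 1.594 4.567
vertex -1.787 1.121 3.49
endloop
endfacet
facet normal 0.017 0.200 0.980
outer loop
vertex -1.769 1.345 4.587
vertex -1.61 2.49 4.35
vertex -3.592 1.594 4.567
endloop
endfacet
facet normal 0.135 0.970 -0.200
outer loop
vertex -3.433 2.739 4.33
vertex -1.61 2.49 4.35
vertex -3.451 2.515 3.233
endloop
endfacet
facet normal -0.017 -0.200 -0.980
outer loop
vertex -1.628 2.266 3.253
vertex -1.787 1.121 3.49
vertex -3.451 2.515 3.233
endloop
endfacet
facet normal 0.135 0.970 -0.200
outer loop
vertex -3.451 2.515 3.233
vertex -1.61 2.49 4.35
vertex -1.628 2.266 3.253
endloop
endfacet
facet normal 0.991 -0.135 0.011
outer loop
vertex -1.628 2.266 3.253
vertex -1.769 1.345 4.587
vertex -1.787 1.121 3.49
endloop
endfacet
facet normal 0.991 -0.135 0.011
outer loop
vertex -1.61 2.49 4.35
vertex -1.769 1.345 4.587
vertex -1.628 2.266 3.253
endloop
endfacet

endsolid


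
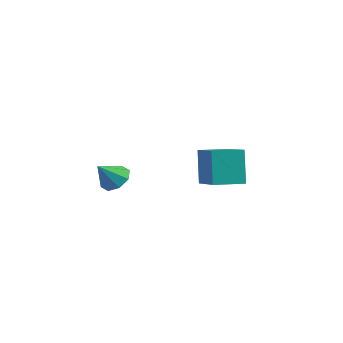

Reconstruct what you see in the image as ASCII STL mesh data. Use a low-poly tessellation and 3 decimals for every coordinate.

solid 
facet normal -0.508 -0.857 0.090
outer loop
vertex 0.16 3.009 -0.997
vertex -1.031 3.655 -1.567
vertex 0.573 2.629 -2.29
endloop
endfacet
facet normal 0.810 -0.439 0.388
outer loop
vertex 1.151 3.605 -2.393
vertex 0.16 3.009 -0.997
vertex 0.573 2.629 -2.29
endloop
endfacet
facet normal -0.507 -0.857 0.090
outer loop
vertex 0.573 2.629 -2.29
vertex -1.031 3.655 -1.567
vertex -0.618 3.274 -2.861
endloop
endfacet
facet normal 0.293 -0.270 -0.917
outer loop
vertex -0.618 3.274 -2.861
vertex 1.151 3.605 -2.393
vertex 0.573 2.629 -2.29
endloop
endfacet
facet normal -0.293 0.270 0.917
outer loop
vertex 0.16 3.009 -0.997
vertex -0.453 4.631 -1.67
vertex -1.031 3.655 -1.567
endloop
endfacet
facet normal 0.810 -0.439 0.388
outer loop
vertex 0.738 3.986 -1.099
vertex 0.16 3.009 -0.997
vertex 1.151 3.605 -2.393
endloop
endfacet
facet normal -0.294 0.270 0.917
outer loop
vertex 0.738 3.986 -1.099
vertex -0.453 4.631 -1.67
vertex 0.16 3.009 -0.997
endloop
endfacet
facet normal -0.810 0.439 -0.388
outer loop
vertex -1.031 3.655 -1.567
vertex -0.453 4.631 -1.67
vertex -0.618 3.274 -2.861
endloop
endfacet
facet normal 0.293 -0.269 -0.917
outer loop
vertex -0.04 4.251 -2.963
vertex 1.151 3.605 -2.393
vertex -0.618 3.274 -2.861
endloop
endfacet
facet normal -0.810 0.439 -0.388
outer loop
vertex -0.618 3.274 -2.861
vertex -0.453 4.631 -1.67
vertex -0.04 4.251 -2.963
endloop
endfacet
facet normal 0.508 0.857 -0.090
outer loop
vertex -0.04 4.251 -2.963
vertex 0.738 3.986 -1.099
vertex 1.151 3.605 -2.393
endloop
endfacet
facet normal 0.507 0.857 -0.090
outer loop
vertex -0.453 4.631 -1.67
vertex 0.738 3.986 -1.099
vertex -0.04 4.251 -2.963
endloop
endfacet
facet normal 0.173 0.640 -0.748
outer loop
vertex -3.263 2.622 -3.324
vertex -3.87 2.593 -3.489
vertex -3.531 2.955 -3.101
endloop
endfacet
facet normal 0.625 -0.020 0.780
outer loop
vertex -3.263 2.622 -3.324
vertex -3.531 2.955 -3.101
vertex -4.05 1.927 -2.711
endloop
endfacet
facet normal 0.172 0.641 -0.748
outer loop
vertex -3.531 2.955 -3.101
vertex -3.87 2.593 -3.489
vertex -3.998 3.076 -3.105
endloop
endfacet
facet normal 0.075 0.320 0.944
outer loop
vertex -3.531 2.955 -3.101
vertex -3.998 3.076 -3.105
vertex -4.05 1.927 -2.711
endloop
endfacet
facet normal 0.172 0.641 -0.748
outer loop
vertex -3.998 3.076 -3.105
vertex -3.87 2.593 -3.489
vertex -4.39 2.914 -3.334
endloop
endfacet
facet normal -0.569 0.290 0.769
outer loop
vertex -3.998 3.076 -3.105
vertex -4.39 2.914 -3.334
vertex -4.05 1.927 -2.711
endloop
endfacet
facet normal 0.172 0.641 -0.748
outer loop
vertex -4.39 2.914 -3.334
vertex -3.87 2.593 -3.489
vertex -4.478 2.564 -3.654
endloop
endfacet
facet normal -0.929 -0.094 0.358
outer loop
vertex -4.39 2.914 -3.334
vertex -4.478 2.564 -3.654
vertex -4.05 1.927 -2.711
endloop
endfacet
facet normal 0.173 0.640 -0.749
outer loop
vertex -4.478 2.564 -3.654
vertex -3.87 2.593 -3.489
vertex -4.21 2.231 -3.877
endloop
endfacet
facet normal -0.794 -0.606 -0.049
outer loop
vertex -4.478 2.564 -3.654
vertex -4.21 2.231 -3.877
vertex -4.05 1.927 -2.711
endloop
endfacet
facet normal 0.171 0.641 -0.748
outer loop
vertex -4.21 2.231 -3.877
vertex -3.87 2.593 -3.489
vertex -3.743 2.111 -3.873
endloop
endfacet
facet normal -0.241 -0.947 -0.214
outer loop
vertex -4.21 2.231 -3.877
vertex -3.743 2.111 -3.873
vertex -4.05 1.927 -2.711
endloop
endfacet
facet normal 0.172 0.641 -0.748
outer loop
vertex -3.743 2.111 -3.873
vertex -3.87 2.593 -3.489
vertex -3.351 2.273 -3.644
endloop
endfacet
facet normal 0.401 -0.915 -0.039
outer loop
vertex -3.743 2.111 -3.873
vertex -3.351 2.273 -3.644
vertex -4.05 1.927 -2.711
endloop
endfacet
facet normal 0.172 0.642 -0.747
outer loop
vertex -3.351 2.273 -3.644
vertex -3.87 2.593 -3.489
vertex -3.263 2.622 -3.324
endloop
endfacet
facet normal 0.760 -0.533 0.372
outer loop
vertex -3.351 2.273 -3.644
vertex -3.263 2.622 -3.324
vertex -4.05 1.927 -2.711
endloop
endfacet

endsolid


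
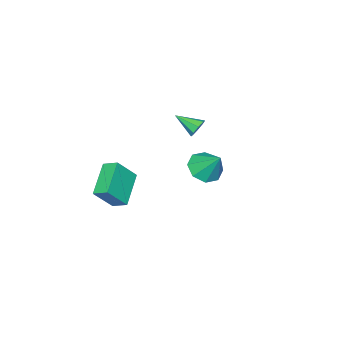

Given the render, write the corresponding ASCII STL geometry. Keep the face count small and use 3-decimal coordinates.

solid 
facet normal -0.190 0.878 -0.439
outer loop
vertex -2.947 -1.142 2.689
vertex -3.461 -1.066 3.063
vertex -2.841 -0.91 3.107
endloop
endfacet
facet normal 0.960 -0.262 -0.098
outer loop
vertex -2.947 -1.142 2.689
vertex -2.841 -0.91 3.107
vertex -3.179 -2.374 3.717
endloop
endfacet
facet normal -0.190 0.878 -0.440
outer loop
vertex -2.841 -0.91 3.107
vertex -3.461 -1.066 3.063
vertex -3.099 -0.769 3.5
endloop
endfacet
facet normal 0.841 0.031 0.541
outer loop
vertex -2.841 -0.91 3.107
vertex -3.099 -0.769 3.5
vertex -3.179 -2.374 3.717
endloop
endfacet
facet normal -0.189 0.878 -0.440
outer loop
vertex -3.099 -0.769 3.5
vertex -3.461 -1.066 3.063
vertex -3.568 -0.802 3.636
endloop
endfacet
facet normal 0.269 0.116 0.956
outer loop
vertex -3.099 -0.769 3.5
vertex -3.568 -0.802 3.636
vertex -3.179 -2.374 3.717
endloop
endfacet
facet normal -0.189 0.878 -0.440
outer loop
vertex -3.568 -0.802 3.636
vertex -3.461 -1.066 3.063
vertex -3.974 -0.989 3.437
endloop
endfacet
facet normal -0.418 -0.057 0.907
outer loop
vertex -3.568 -0.802 3.636
vertex -3.974 -0.989 3.437
vertex -3.179 -2.374 3.717
endloop
endfacet
facet normal -0.188 0.879 -0.439
outer loop
vertex -3.974 -0.989 3.437
vertex -3.461 -1.066 3.063
vertex -4.08 -1.221 3.018
endloop
endfacet
facet normal -0.821 -0.386 0.421
outer loop
vertex -3.974 -0.989 3.437
vertex -4.08 -1.221 3.018
vertex -3.179 -2.374 3.717
endloop
endfacet
facet normal -0.188 0.878 -0.439
outer loop
vertex -4.08 -1.221 3.018
vertex -3.461 -1.066 3.063
vertex -3.823 -1.362 2.626
endloop
endfacet
facet normal -0.702 -0.679 -0.216
outer loop
vertex -4.08 -1.221 3.018
vertex -3.823 -1.362 2.626
vertex -3.179 -2.374 3.717
endloop
endfacet
facet normal -0.189 0.879 -0.439
outer loop
vertex -3.823 -1.362 2.626
vertex -3.461 -1.066 3.063
vertex -3.353 -1.329 2.49
endloop
endfacet
facet normal -0.129 -0.764 -0.632
outer loop
vertex -3.823 -1.362 2.626
vertex -3.353 -1.329 2.49
vertex -3.179 -2.374 3.717
endloop
endfacet
facet normal -0.189 0.878 -0.439
outer loop
vertex -3.353 -1.329 2.49
vertex -3.461 -1.066 3.063
vertex -2.947 -1.142 2.689
endloop
endfacet
facet normal 0.558 -0.591 -0.583
outer loop
vertex -3.353 -1.329 2.49
vertex -2.947 -1.142 2.689
vertex -3.179 -2.374 3.717
endloop
endfacet
facet normal -0.573 0.275 -0.772
outer loop
vertex 1.836 -1.97 1.887
vertex 1.717 -1.123 2.277
vertex 3.521 -1.273 0.886
endloop
endfacet
facet normal 0.126 -0.901 -0.416
outer loop
vertex 4.483 -1.737 2.183
vertex 1.836 -1.97 1.887
vertex 3.521 -1.273 0.886
endloop
endfacet
facet normal -0.573 0.275 -0.772
outer loop
vertex 3.521 -1.273 0.886
vertex 1.717 -1.123 2.277
vertex 3.402 -0.427 1.276
endloop
endfacet
facet normal 0.810 0.336 -0.481
outer loop
vertex 3.402 -0.427 1.276
vertex 4.483 -1.737 2.183
vertex 3.521 -1.273 0.886
endloop
endfacet
facet normal -0.810 -0.335 0.481
outer loop
vertex 1.836 -1.97 1.887
vertex 2.679 -1.587 3.574
vertex 1.717 -1.123 2.277
endloop
endfacet
facet normal 0.126 -0.901 -0.415
outer loop
vertex 2.798 -2.433 3.184
vertex 1.836 -1.97 1.887
vertex 4.483 -1.737 2.183
endloop
endfacet
facet normal -0.810 -0.336 0.481
outer loop
vertex 2.798 -2.433 3.184
vertex 2.679 -1.587 3.574
vertex 1.836 -1.97 1.887
endloop
endfacet
facet normal -0.125 0.901 0.415
outer loop
vertex 1.717 -1.123 2.277
vertex 2.679 -1.587 3.574
vertex 3.402 -0.427 1.276
endloop
endfacet
facet normal 0.810 0.335 -0.481
outer loop
vertex 4.364 -0.89 2.573
vertex 4.483 -1.737 2.183
vertex 3.402 -0.427 1.276
endloop
endfacet
facet normal -0.126 0.901 0.415
outer loop
vertex 3.402 -0.427 1.276
vertex 2.679 -1.587 3.574
vertex 4.364 -0.89 2.573
endloop
endfacet
facet normal 0.572 -0.275 0.772
outer loop
vertex 4.364 -0.89 2.573
vertex 2.798 -2.433 3.184
vertex 4.483 -1.737 2.183
endloop
endfacet
facet normal 0.573 -0.275 0.772
outer loop
vertex 2.679 -1.587 3.574
vertex 2.798 -2.433 3.184
vertex 4.364 -0.89 2.573
endloop
endfacet
facet normal -0.106 -0.641 -0.760
outer loop
vertex 0.568 2.372 2.555
vertex -0.118 1.845 3.095
vertex -0.162 2.627 2.442
endloop
endfacet
facet normal 0.349 0.920 -0.178
outer loop
vertex 0.568 2.372 2.555
vertex -0.162 2.627 2.442
vertex 0.058 2.915 4.365
endloop
endfacet
facet normal -0.105 -0.641 -0.760
outer loop
vertex -0.162 2.627 2.442
vertex -0.118 1.845 3.095
vertex -0.865 2.423 2.711
endloop
endfacet
facet normal -0.314 0.944 -0.105
outer loop
vertex -0.162 2.627 2.442
vertex -0.865 2.423 2.711
vertex 0.058 2.915 4.365
endloop
endfacet
facet normal -0.105 -0.641 -0.760
outer loop
vertex -0.865 2.423 2.711
vertex -0.118 1.845 3.095
vertex -1.131 1.88 3.206
endloop
endfacet
facet normal -0.762 0.599 0.247
outer loop
vertex -0.865 2.423 2.711
vertex -1.131 1.88 3.206
vertex 0.058 2.915 4.365
endloop
endfacet
facet normal -0.105 -0.641 -0.760
outer loop
vertex -1.131 1.88 3.206
vertex -0.118 1.845 3.095
vertex -0.804 1.317 3.635
endloop
endfacet
facet normal -0.733 0.088 0.674
outer loop
vertex -1.131 1.88 3.206
vertex -0.804 1.317 3.635
vertex 0.058 2.915 4.365
endloop
endfacet
facet normal -0.105 -0.641 -0.760
outer loop
vertex -0.804 1.317 3.635
vertex -0.118 1.845 3.095
vertex -0.074 1.063 3.749
endloop
endfacet
facet normal -0.245 -0.290 0.925
outer loop
vertex -0.804 1.317 3.635
vertex -0.074 1.063 3.749
vertex 0.058 2.915 4.365
endloop
endfacet
facet normal -0.106 -0.641 -0.760
outer loop
vertex -0.074 1.063 3.749
vertex -0.118 1.845 3.095
vertex 0.63 1.267 3.479
endloop
endfacet
facet normal 0.418 -0.313 0.853
outer loop
vertex -0.074 1.063 3.749
vertex 0.63 1.267 3.479
vertex 0.058 2.915 4.365
endloop
endfacet
facet normal -0.105 -0.641 -0.760
outer loop
vertex 0.63 1.267 3.479
vertex -0.118 1.845 3.095
vertex 0.896 1.809 2.985
endloop
endfacet
facet normal 0.865 0.031 0.500
outer loop
vertex 0.63 1.267 3.479
vertex 0.896 1.809 2.985
vertex 0.058 2.915 4.365
endloop
endfacet
facet normal -0.105 -0.642 -0.760
outer loop
vertex 0.896 1.809 2.985
vertex -0.118 1.845 3.095
vertex 0.568 2.372 2.555
endloop
endfacet
facet normal 0.837 0.543 0.073
outer loop
vertex 0.896 1.809 2.985
vertex 0.568 2.372 2.555
vertex 0.058 2.915 4.365
endloop
endfacet

endsolid


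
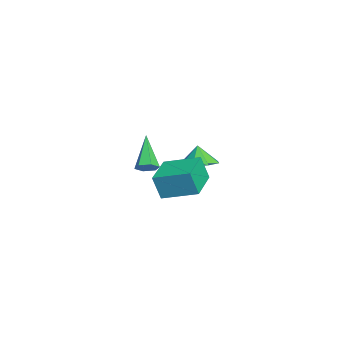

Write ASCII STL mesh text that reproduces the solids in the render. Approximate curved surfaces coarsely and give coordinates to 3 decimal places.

solid 
facet normal 0.288 0.072 -0.955
outer loop
vertex 1.243 2.727 -1.669
vertex 0.357 3.069 -1.91
vertex 1.202 3.474 -1.625
endloop
endfacet
facet normal 0.551 -0.019 0.834
outer loop
vertex 1.243 2.727 -1.669
vertex 1.202 3.474 -1.625
vertex 0.043 2.991 -0.87
endloop
endfacet
facet normal 0.288 0.071 -0.955
outer loop
vertex 1.202 3.474 -1.625
vertex 0.357 3.069 -1.91
vertex 0.667 3.985 -1.748
endloop
endfacet
facet normal 0.307 0.514 0.801
outer loop
vertex 1.202 3.474 -1.625
vertex 0.667 3.985 -1.748
vertex 0.043 2.991 -0.87
endloop
endfacet
facet normal 0.288 0.072 -0.955
outer loop
vertex 0.667 3.985 -1.748
vertex 0.357 3.069 -1.91
vertex -0.05 3.959 -1.966
endloop
endfacet
facet normal -0.225 0.721 0.656
outer loop
vertex 0.667 3.985 -1.748
vertex -0.05 3.959 -1.966
vertex 0.043 2.991 -0.87
endloop
endfacet
facet normal 0.289 0.072 -0.955
outer loop
vertex -0.05 3.959 -1.966
vertex 0.357 3.069 -1.91
vertex -0.529 3.412 -2.152
endloop
endfacet
facet normal -0.733 0.478 0.484
outer loop
vertex -0.05 3.959 -1.966
vertex -0.529 3.412 -2.152
vertex 0.043 2.991 -0.87
endloop
endfacet
facet normal 0.289 0.072 -0.955
outer loop
vertex -0.529 3.412 -2.152
vertex 0.357 3.069 -1.91
vertex -0.488 2.664 -2.196
endloop
endfacet
facet normal -0.919 -0.073 0.386
outer loop
vertex -0.529 3.412 -2.152
vertex -0.488 2.664 -2.196
vertex 0.043 2.991 -0.87
endloop
endfacet
facet normal 0.288 0.072 -0.955
outer loop
vertex -0.488 2.664 -2.196
vertex 0.357 3.069 -1.91
vertex 0.047 2.154 -2.073
endloop
endfacet
facet normal -0.675 -0.607 0.420
outer loop
vertex -0.488 2.664 -2.196
vertex 0.047 2.154 -2.073
vertex 0.043 2.991 -0.87
endloop
endfacet
facet normal 0.288 0.073 -0.955
outer loop
vertex 0.047 2.154 -2.073
vertex 0.357 3.069 -1.91
vertex 0.764 2.18 -1.855
endloop
endfacet
facet normal -0.142 -0.813 0.565
outer loop
vertex 0.047 2.154 -2.073
vertex 0.764 2.18 -1.855
vertex 0.043 2.991 -0.87
endloop
endfacet
facet normal 0.288 0.073 -0.955
outer loop
vertex 0.764 2.18 -1.855
vertex 0.357 3.069 -1.91
vertex 1.243 2.727 -1.669
endloop
endfacet
facet normal 0.365 -0.570 0.736
outer loop
vertex 0.764 2.18 -1.855
vertex 1.243 2.727 -1.669
vertex 0.043 2.991 -0.87
endloop
endfacet
facet normal 0.717 0.018 -0.697
outer loop
vertex -2.442 0.821 -3.313
vertex -2.855 0.619 -3.743
vertex -2.777 1.237 -3.647
endloop
endfacet
facet normal 0.264 0.724 0.637
outer loop
vertex -2.442 0.821 -3.313
vertex -2.777 1.237 -3.647
vertex -4.425 0.581 -2.217
endloop
endfacet
facet normal 0.717 0.018 -0.697
outer loop
vertex -2.777 1.237 -3.647
vertex -2.855 0.619 -3.743
vertex -3.19 1.035 -4.077
endloop
endfacet
facet normal -0.402 0.915 -0.044
outer loop
vertex -2.777 1.237 -3.647
vertex -3.19 1.035 -4.077
vertex -4.425 0.581 -2.217
endloop
endfacet
facet normal 0.717 0.018 -0.697
outer loop
vertex -3.19 1.035 -4.077
vertex -2.855 0.619 -3.743
vertex -3.269 0.418 -4.174
endloop
endfacet
facet normal -0.839 0.188 -0.511
outer loop
vertex -3.19 1.035 -4.077
vertex -3.269 0.418 -4.174
vertex -4.425 0.581 -2.217
endloop
endfacet
facet normal 0.717 0.019 -0.697
outer loop
vertex -3.269 0.418 -4.174
vertex -2.855 0.619 -3.743
vertex -2.933 0.002 -3.84
endloop
endfacet
facet normal -0.610 -0.733 -0.299
outer loop
vertex -3.269 0.418 -4.174
vertex -2.933 0.002 -3.84
vertex -4.425 0.581 -2.217
endloop
endfacet
facet normal 0.717 0.019 -0.696
outer loop
vertex -2.933 0.002 -3.84
vertex -2.855 0.619 -3.743
vertex -2.52 0.204 -3.409
endloop
endfacet
facet normal 0.055 -0.923 0.380
outer loop
vertex -2.933 0.002 -3.84
vertex -2.52 0.204 -3.409
vertex -4.425 0.581 -2.217
endloop
endfacet
facet normal 0.717 0.018 -0.697
outer loop
vertex -2.52 0.204 -3.409
vertex -2.855 0.619 -3.743
vertex -2.442 0.821 -3.313
endloop
endfacet
facet normal 0.492 -0.194 0.848
outer loop
vertex -2.52 0.204 -3.409
vertex -2.442 0.821 -3.313
vertex -4.425 0.581 -2.217
endloop
endfacet
facet normal -0.960 0.273 0.064
outer loop
vertex 1.071 1.389 -1.446
vertex 1.591 3.092 -0.908
vertex 1.099 1.791 -2.745
endloop
endfacet
facet normal -0.280 -0.916 -0.289
outer loop
vertex 3.009 1.248 -2.872
vertex 1.071 1.389 -1.446
vertex 1.099 1.791 -2.745
endloop
endfacet
facet normal -0.960 0.273 0.064
outer loop
vertex 1.099 1.791 -2.745
vertex 1.591 3.092 -0.908
vertex 1.619 3.494 -2.207
endloop
endfacet
facet normal 0.020 0.295 -0.955
outer loop
vertex 1.619 3.494 -2.207
vertex 3.009 1.248 -2.872
vertex 1.099 1.791 -2.745
endloop
endfacet
facet normal -0.020 -0.295 0.955
outer loop
vertex 1.071 1.389 -1.446
vertex 3.501 2.549 -1.035
vertex 1.591 3.092 -0.908
endloop
endfacet
facet normal -0.280 -0.916 -0.289
outer loop
vertex 2.981 0.846 -1.573
vertex 1.071 1.389 -1.446
vertex 3.009 1.248 -2.872
endloop
endfacet
facet normal -0.020 -0.295 0.955
outer loop
vertex 2.981 0.846 -1.573
vertex 3.501 2.549 -1.035
vertex 1.071 1.389 -1.446
endloop
endfacet
facet normal 0.280 0.916 0.289
outer loop
vertex 1.591 3.092 -0.908
vertex 3.501 2.549 -1.035
vertex 1.619 3.494 -2.207
endloop
endfacet
facet normal 0.020 0.295 -0.955
outer loop
vertex 3.529 2.951 -2.334
vertex 3.009 1.248 -2.872
vertex 1.619 3.494 -2.207
endloop
endfacet
facet normal 0.280 0.916 0.289
outer loop
vertex 1.619 3.494 -2.207
vertex 3.501 2.549 -1.035
vertex 3.529 2.951 -2.334
endloop
endfacet
facet normal 0.960 -0.273 -0.064
outer loop
vertex 3.529 2.951 -2.334
vertex 2.981 0.846 -1.573
vertex 3.009 1.248 -2.872
endloop
endfacet
facet normal 0.960 -0.273 -0.064
outer loop
vertex 3.501 2.549 -1.035
vertex 2.981 0.846 -1.573
vertex 3.529 2.951 -2.334
endloop
endfacet

endsolid


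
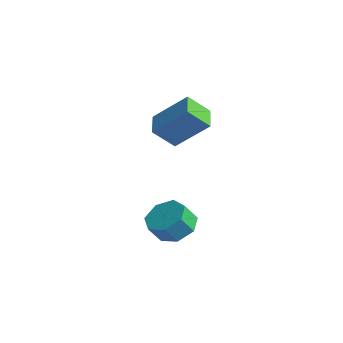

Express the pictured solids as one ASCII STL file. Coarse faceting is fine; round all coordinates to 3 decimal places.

solid 
facet normal 0.065 0.575 -0.816
outer loop
vertex 0.731 -2.857 -1.324
vertex 0.246 -3.581 -1.873
vertex -0.16 -2.792 -1.349
endloop
endfacet
facet normal 0.043 0.815 0.578
outer loop
vertex 0.731 -2.857 -1.324
vertex -0.16 -2.792 -1.349
vertex 0.659 -3.495 -0.418
endloop
endfacet
facet normal 0.043 0.815 0.578
outer loop
vertex 0.659 -3.495 -0.418
vertex -0.16 -2.792 -1.349
vertex -0.232 -3.43 -0.444
endloop
endfacet
facet normal -0.066 -0.575 0.816
outer loop
vertex 0.659 -3.495 -0.418
vertex -0.232 -3.43 -0.444
vertex 0.174 -4.219 -0.967
endloop
endfacet
facet normal 0.065 0.575 -0.816
outer loop
vertex -0.16 -2.792 -1.349
vertex 0.246 -3.581 -1.873
vertex -0.745 -3.322 -1.769
endloop
endfacet
facet normal -0.754 0.564 0.338
outer loop
vertex -0.16 -2.792 -1.349
vertex -0.745 -3.322 -1.769
vertex -0.232 -3.43 -0.444
endloop
endfacet
facet normal -0.754 0.564 0.338
outer loop
vertex -0.232 -3.43 -0.444
vertex -0.745 -3.322 -1.769
vertex -0.817 -3.96 -0.864
endloop
endfacet
facet normal -0.065 -0.574 0.816
outer loop
vertex -0.232 -3.43 -0.444
vertex -0.817 -3.96 -0.864
vertex 0.174 -4.219 -0.967
endloop
endfacet
facet normal 0.065 0.575 -0.816
outer loop
vertex -0.745 -3.322 -1.769
vertex 0.246 -3.581 -1.873
vertex -0.584 -4.047 -2.267
endloop
endfacet
facet normal -0.982 -0.111 -0.156
outer loop
vertex -0.745 -3.322 -1.769
vertex -0.584 -4.047 -2.267
vertex -0.817 -3.96 -0.864
endloop
endfacet
facet normal -0.981 -0.111 -0.156
outer loop
vertex -0.817 -3.96 -0.864
vertex -0.584 -4.047 -2.267
vertex -0.656 -4.685 -1.361
endloop
endfacet
facet normal -0.065 -0.574 0.816
outer loop
vertex -0.817 -3.96 -0.864
vertex -0.656 -4.685 -1.361
vertex 0.174 -4.219 -0.967
endloop
endfacet
facet normal 0.065 0.575 -0.816
outer loop
vertex -0.584 -4.047 -2.267
vertex 0.246 -3.581 -1.873
vertex 0.202 -4.421 -2.468
endloop
endfacet
facet normal -0.471 -0.703 -0.533
outer loop
vertex -0.584 -4.047 -2.267
vertex 0.202 -4.421 -2.468
vertex -0.656 -4.685 -1.361
endloop
endfacet
facet normal -0.471 -0.703 -0.533
outer loop
vertex -0.656 -4.685 -1.361
vertex 0.202 -4.421 -2.468
vertex 0.13 -5.059 -1.562
endloop
endfacet
facet normal -0.065 -0.575 0.816
outer loop
vertex -0.656 -4.685 -1.361
vertex 0.13 -5.059 -1.562
vertex 0.174 -4.219 -0.967
endloop
endfacet
facet normal 0.064 0.575 -0.816
outer loop
vertex 0.202 -4.421 -2.468
vertex 0.246 -3.581 -1.873
vertex 1.022 -4.162 -2.221
endloop
endfacet
facet normal 0.395 -0.766 -0.508
outer loop
vertex 0.202 -4.421 -2.468
vertex 1.022 -4.162 -2.221
vertex 0.13 -5.059 -1.562
endloop
endfacet
facet normal 0.395 -0.766 -0.508
outer loop
vertex 0.13 -5.059 -1.562
vertex 1.022 -4.162 -2.221
vertex 0.95 -4.8 -1.315
endloop
endfacet
facet normal -0.064 -0.575 0.816
outer loop
vertex 0.13 -5.059 -1.562
vertex 0.95 -4.8 -1.315
vertex 0.174 -4.219 -0.967
endloop
endfacet
facet normal 0.065 0.575 -0.816
outer loop
vertex 1.022 -4.162 -2.221
vertex 0.246 -3.581 -1.873
vertex 1.257 -3.466 -1.712
endloop
endfacet
facet normal 0.963 -0.251 -0.101
outer loop
vertex 1.022 -4.162 -2.221
vertex 1.257 -3.466 -1.712
vertex 0.95 -4.8 -1.315
endloop
endfacet
facet normal 0.963 -0.251 -0.101
outer loop
vertex 0.95 -4.8 -1.315
vertex 1.257 -3.466 -1.712
vertex 1.185 -4.104 -0.806
endloop
endfacet
facet normal -0.065 -0.575 0.816
outer loop
vertex 0.95 -4.8 -1.315
vertex 1.185 -4.104 -0.806
vertex 0.174 -4.219 -0.967
endloop
endfacet
facet normal 0.064 0.575 -0.815
outer loop
vertex 1.257 -3.466 -1.712
vertex 0.246 -3.581 -1.873
vertex 0.731 -2.857 -1.324
endloop
endfacet
facet normal 0.806 0.452 0.382
outer loop
vertex 1.257 -3.466 -1.712
vertex 0.731 -2.857 -1.324
vertex 1.185 -4.104 -0.806
endloop
endfacet
facet normal 0.806 0.452 0.382
outer loop
vertex 1.185 -4.104 -0.806
vertex 0.731 -2.857 -1.324
vertex 0.659 -3.495 -0.418
endloop
endfacet
facet normal -0.064 -0.575 0.815
outer loop
vertex 1.185 -4.104 -0.806
vertex 0.659 -3.495 -0.418
vertex 0.174 -4.219 -0.967
endloop
endfacet
facet normal -0.763 0.593 0.257
outer loop
vertex -2.894 -2.572 3.394
vertex -1.653 -1.592 4.821
vertex -2.495 -1.626 2.398
endloop
endfacet
facet normal -0.582 -0.460 -0.670
outer loop
vertex -1.487 -2.408 2.059
vertex -2.894 -2.572 3.394
vertex -2.495 -1.626 2.398
endloop
endfacet
facet normal -0.763 0.593 0.257
outer loop
vertex -2.495 -1.626 2.398
vertex -1.653 -1.592 4.821
vertex -1.254 -0.646 3.825
endloop
endfacet
facet normal 0.279 0.661 -0.696
outer loop
vertex -1.254 -0.646 3.825
vertex -1.487 -2.408 2.059
vertex -2.495 -1.626 2.398
endloop
endfacet
facet normal -0.279 -0.661 0.696
outer loop
vertex -2.894 -2.572 3.394
vertex -0.645 -2.374 4.482
vertex -1.653 -1.592 4.821
endloop
endfacet
facet normal -0.582 -0.460 -0.670
outer loop
vertex -1.886 -3.354 3.055
vertex -2.894 -2.572 3.394
vertex -1.487 -2.408 2.059
endloop
endfacet
facet normal -0.279 -0.661 0.696
outer loop
vertex -1.886 -3.354 3.055
vertex -0.645 -2.374 4.482
vertex -2.894 -2.572 3.394
endloop
endfacet
facet normal 0.582 0.460 0.670
outer loop
vertex -1.653 -1.592 4.821
vertex -0.645 -2.374 4.482
vertex -1.254 -0.646 3.825
endloop
endfacet
facet normal 0.279 0.661 -0.696
outer loop
vertex -0.246 -1.428 3.486
vertex -1.487 -2.408 2.059
vertex -1.254 -0.646 3.825
endloop
endfacet
facet normal 0.582 0.460 0.670
outer loop
vertex -1.254 -0.646 3.825
vertex -0.645 -2.374 4.482
vertex -0.246 -1.428 3.486
endloop
endfacet
facet normal 0.763 -0.593 -0.257
outer loop
vertex -0.246 -1.428 3.486
vertex -1.886 -3.354 3.055
vertex -1.487 -2.408 2.059
endloop
endfacet
facet normal 0.763 -0.593 -0.257
outer loop
vertex -0.645 -2.374 4.482
vertex -1.886 -3.354 3.055
vertex -0.246 -1.428 3.486
endloop
endfacet

endsolid


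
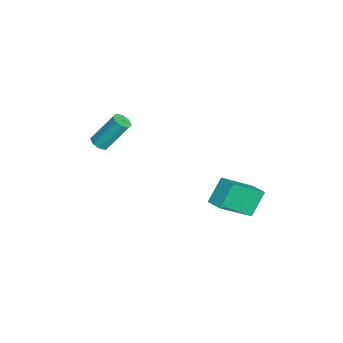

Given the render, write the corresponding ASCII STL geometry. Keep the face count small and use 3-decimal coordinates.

solid 
facet normal -0.811 -0.558 -0.177
outer loop
vertex 3.58 0.509 -1.192
vertex 2.907 1.15 -0.132
vertex 2.851 2.002 -2.557
endloop
endfacet
facet normal 0.477 -0.455 -0.752
outer loop
vertex 3.533 2.47 -2.408
vertex 3.58 0.509 -1.192
vertex 2.851 2.002 -2.557
endloop
endfacet
facet normal -0.811 -0.557 -0.177
outer loop
vertex 2.851 2.002 -2.557
vertex 2.907 1.15 -0.132
vertex 2.179 2.643 -1.496
endloop
endfacet
facet normal -0.338 0.695 -0.634
outer loop
vertex 2.179 2.643 -1.496
vertex 3.533 2.47 -2.408
vertex 2.851 2.002 -2.557
endloop
endfacet
facet normal 0.338 -0.695 0.635
outer loop
vertex 3.58 0.509 -1.192
vertex 3.589 1.618 0.017
vertex 2.907 1.15 -0.132
endloop
endfacet
facet normal 0.476 -0.455 -0.752
outer loop
vertex 4.261 0.977 -1.044
vertex 3.58 0.509 -1.192
vertex 3.533 2.47 -2.408
endloop
endfacet
facet normal 0.339 -0.694 0.634
outer loop
vertex 4.261 0.977 -1.044
vertex 3.589 1.618 0.017
vertex 3.58 0.509 -1.192
endloop
endfacet
facet normal -0.477 0.455 0.752
outer loop
vertex 2.907 1.15 -0.132
vertex 3.589 1.618 0.017
vertex 2.179 2.643 -1.496
endloop
endfacet
facet normal -0.339 0.694 -0.635
outer loop
vertex 2.86 3.111 -1.348
vertex 3.533 2.47 -2.408
vertex 2.179 2.643 -1.496
endloop
endfacet
facet normal -0.476 0.455 0.752
outer loop
vertex 2.179 2.643 -1.496
vertex 3.589 1.618 0.017
vertex 2.86 3.111 -1.348
endloop
endfacet
facet normal 0.811 0.558 0.178
outer loop
vertex 2.86 3.111 -1.348
vertex 4.261 0.977 -1.044
vertex 3.533 2.47 -2.408
endloop
endfacet
facet normal 0.811 0.558 0.177
outer loop
vertex 3.589 1.618 0.017
vertex 4.261 0.977 -1.044
vertex 2.86 3.111 -1.348
endloop
endfacet
facet normal 0.022 -0.579 -0.815
outer loop
vertex -2.034 -4.384 -1.73
vertex -2.37 -4.065 -1.966
vertex -1.852 -4.093 -1.932
endloop
endfacet
facet normal 0.889 -0.362 0.280
outer loop
vertex -2.034 -4.384 -1.73
vertex -1.852 -4.093 -1.932
vertex -2.073 -3.294 -0.199
endloop
endfacet
facet normal 0.890 -0.361 0.280
outer loop
vertex -2.073 -3.294 -0.199
vertex -1.852 -4.093 -1.932
vertex -1.892 -3.004 -0.401
endloop
endfacet
facet normal -0.019 0.580 0.815
outer loop
vertex -2.073 -3.294 -0.199
vertex -1.892 -3.004 -0.401
vertex -2.41 -2.975 -0.434
endloop
endfacet
facet normal 0.022 -0.580 -0.814
outer loop
vertex -1.852 -4.093 -1.932
vertex -2.37 -4.065 -1.966
vertex -1.974 -3.786 -2.154
endloop
endfacet
facet normal 0.952 0.262 -0.161
outer loop
vertex -1.852 -4.093 -1.932
vertex -1.974 -3.786 -2.154
vertex -1.892 -3.004 -0.401
endloop
endfacet
facet normal 0.952 0.259 -0.160
outer loop
vertex -1.892 -3.004 -0.401
vertex -1.974 -3.786 -2.154
vertex -2.013 -2.696 -0.622
endloop
endfacet
facet normal -0.020 0.578 0.816
outer loop
vertex -1.892 -3.004 -0.401
vertex -2.013 -2.696 -0.622
vertex -2.41 -2.975 -0.434
endloop
endfacet
facet normal 0.022 -0.580 -0.814
outer loop
vertex -1.974 -3.786 -2.154
vertex -2.37 -4.065 -1.966
vertex -2.328 -3.642 -2.266
endloop
endfacet
facet normal 0.458 0.730 -0.508
outer loop
vertex -1.974 -3.786 -2.154
vertex -2.328 -3.642 -2.266
vertex -2.013 -2.696 -0.622
endloop
endfacet
facet normal 0.456 0.731 -0.508
outer loop
vertex -2.013 -2.696 -0.622
vertex -2.328 -3.642 -2.266
vertex -2.367 -2.553 -0.734
endloop
endfacet
facet normal -0.023 0.581 0.814
outer loop
vertex -2.013 -2.696 -0.622
vertex -2.367 -2.553 -0.734
vertex -2.41 -2.975 -0.434
endloop
endfacet
facet normal 0.019 -0.580 -0.815
outer loop
vertex -2.328 -3.642 -2.266
vertex -2.37 -4.065 -1.966
vertex -2.707 -3.746 -2.201
endloop
endfacet
facet normal -0.307 0.772 -0.557
outer loop
vertex -2.328 -3.642 -2.266
vertex -2.707 -3.746 -2.201
vertex -2.367 -2.553 -0.734
endloop
endfacet
facet normal -0.304 0.772 -0.558
outer loop
vertex -2.367 -2.553 -0.734
vertex -2.707 -3.746 -2.201
vertex -2.746 -2.656 -0.67
endloop
endfacet
facet normal -0.020 0.581 0.814
outer loop
vertex -2.367 -2.553 -0.734
vertex -2.746 -2.656 -0.67
vertex -2.41 -2.975 -0.434
endloop
endfacet
facet normal 0.019 -0.580 -0.815
outer loop
vertex -2.707 -3.746 -2.201
vertex -2.37 -4.065 -1.966
vertex -2.888 -4.036 -1.999
endloop
endfacet
facet normal -0.890 0.361 -0.279
outer loop
vertex -2.707 -3.746 -2.201
vertex -2.888 -4.036 -1.999
vertex -2.746 -2.656 -0.67
endloop
endfacet
facet normal -0.889 0.362 -0.280
outer loop
vertex -2.746 -2.656 -0.67
vertex -2.888 -4.036 -1.999
vertex -2.928 -2.947 -0.468
endloop
endfacet
facet normal -0.022 0.579 0.815
outer loop
vertex -2.746 -2.656 -0.67
vertex -2.928 -2.947 -0.468
vertex -2.41 -2.975 -0.434
endloop
endfacet
facet normal 0.020 -0.578 -0.816
outer loop
vertex -2.888 -4.036 -1.999
vertex -2.37 -4.065 -1.966
vertex -2.767 -4.344 -1.778
endloop
endfacet
facet normal -0.952 -0.260 0.160
outer loop
vertex -2.888 -4.036 -1.999
vertex -2.767 -4.344 -1.778
vertex -2.928 -2.947 -0.468
endloop
endfacet
facet normal -0.952 -0.261 0.162
outer loop
vertex -2.928 -2.947 -0.468
vertex -2.767 -4.344 -1.778
vertex -2.806 -3.254 -0.246
endloop
endfacet
facet normal -0.022 0.580 0.814
outer loop
vertex -2.928 -2.947 -0.468
vertex -2.806 -3.254 -0.246
vertex -2.41 -2.975 -0.434
endloop
endfacet
facet normal 0.023 -0.581 -0.814
outer loop
vertex -2.767 -4.344 -1.778
vertex -2.37 -4.065 -1.966
vertex -2.413 -4.487 -1.666
endloop
endfacet
facet normal -0.456 -0.731 0.508
outer loop
vertex -2.767 -4.344 -1.778
vertex -2.413 -4.487 -1.666
vertex -2.806 -3.254 -0.246
endloop
endfacet
facet normal -0.458 -0.730 0.507
outer loop
vertex -2.806 -3.254 -0.246
vertex -2.413 -4.487 -1.666
vertex -2.452 -3.398 -0.134
endloop
endfacet
facet normal -0.022 0.580 0.814
outer loop
vertex -2.806 -3.254 -0.246
vertex -2.452 -3.398 -0.134
vertex -2.41 -2.975 -0.434
endloop
endfacet
facet normal 0.020 -0.581 -0.814
outer loop
vertex -2.413 -4.487 -1.666
vertex -2.37 -4.065 -1.966
vertex -2.034 -4.384 -1.73
endloop
endfacet
facet normal 0.304 -0.773 0.557
outer loop
vertex -2.413 -4.487 -1.666
vertex -2.034 -4.384 -1.73
vertex -2.452 -3.398 -0.134
endloop
endfacet
facet normal 0.307 -0.772 0.557
outer loop
vertex -2.452 -3.398 -0.134
vertex -2.034 -4.384 -1.73
vertex -2.073 -3.294 -0.199
endloop
endfacet
facet normal -0.019 0.580 0.815
outer loop
vertex -2.452 -3.398 -0.134
vertex -2.073 -3.294 -0.199
vertex -2.41 -2.975 -0.434
endloop
endfacet

endsolid
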